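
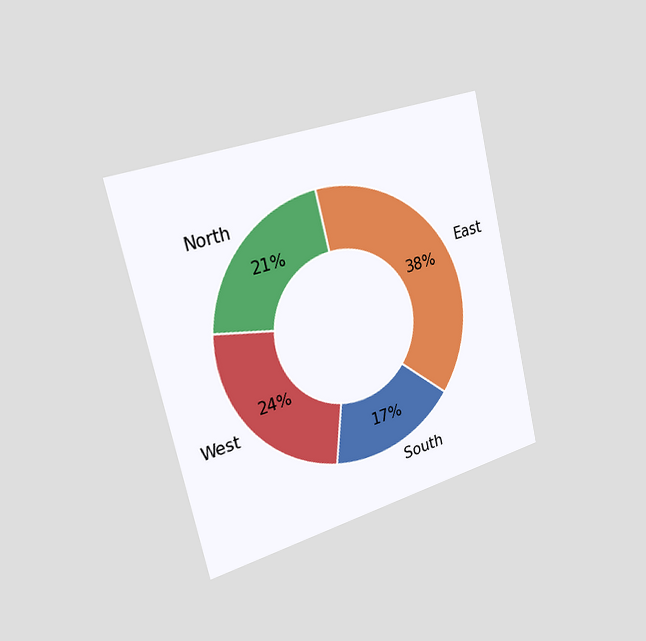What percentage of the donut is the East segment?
38%

The chart is tilted about 13° counter-clockwise and viewed slightly from the left. The East segment takes up 38% of the ring.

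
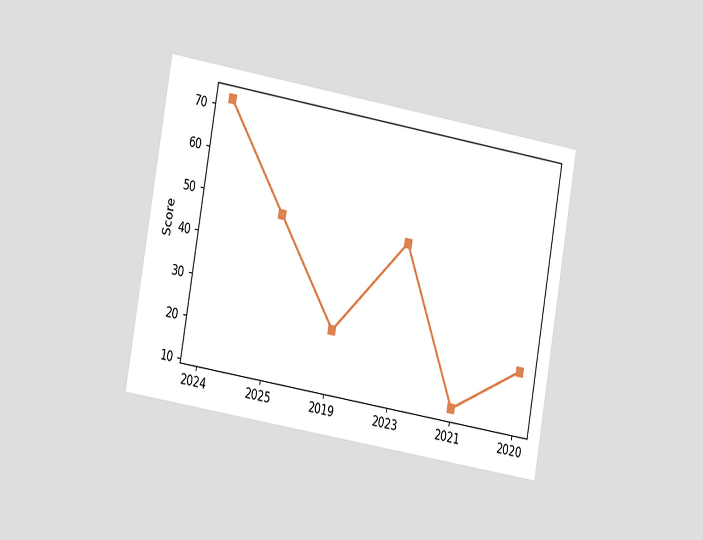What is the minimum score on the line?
12

The chart is tilted about 10° clockwise and viewed slightly from the left. The lowest point is at 2021, and reading across to the y-axis gives 12.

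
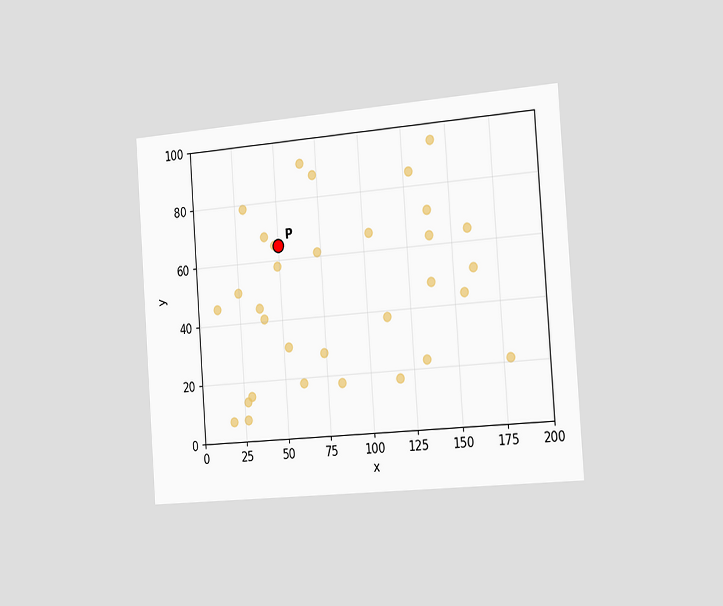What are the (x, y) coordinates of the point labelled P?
(50, 65)

The chart is tilted about 4° counter-clockwise and viewed slightly from the right. Following the gridlines from P to each axis, P sits at (50, 65).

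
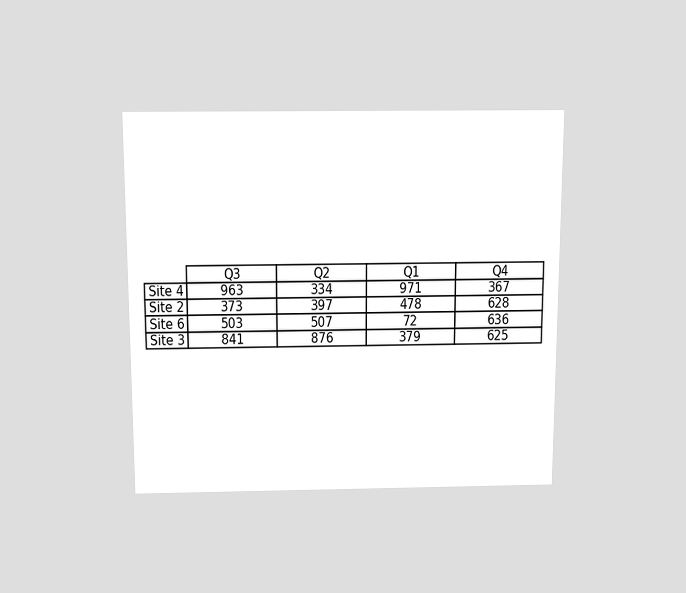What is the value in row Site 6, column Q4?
The chart is viewed slightly from above. The (Site 6, Q4) cell reads 636.

636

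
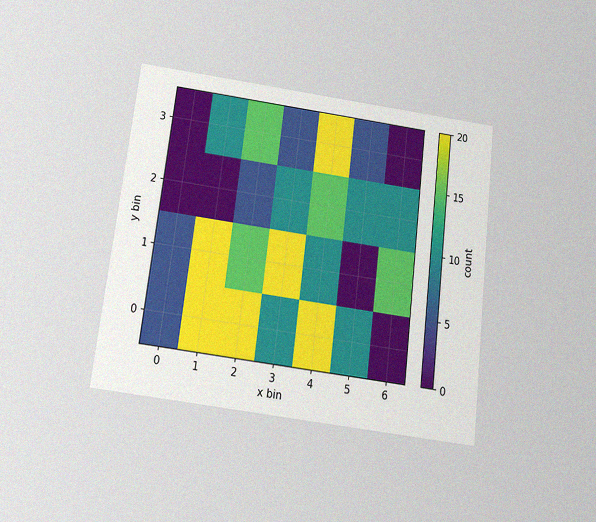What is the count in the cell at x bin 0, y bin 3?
The chart is tilted about 7° clockwise and viewed slightly from below, with some photo noise. Matching the cell (0, 3) against the colorbar gives 0.

0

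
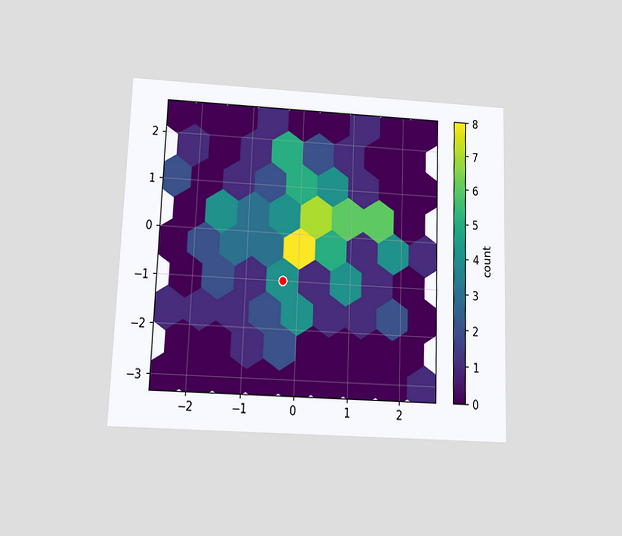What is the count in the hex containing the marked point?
The chart is tilted about 2° clockwise and viewed slightly from below. The marked hex reads 4 on the colorbar.

4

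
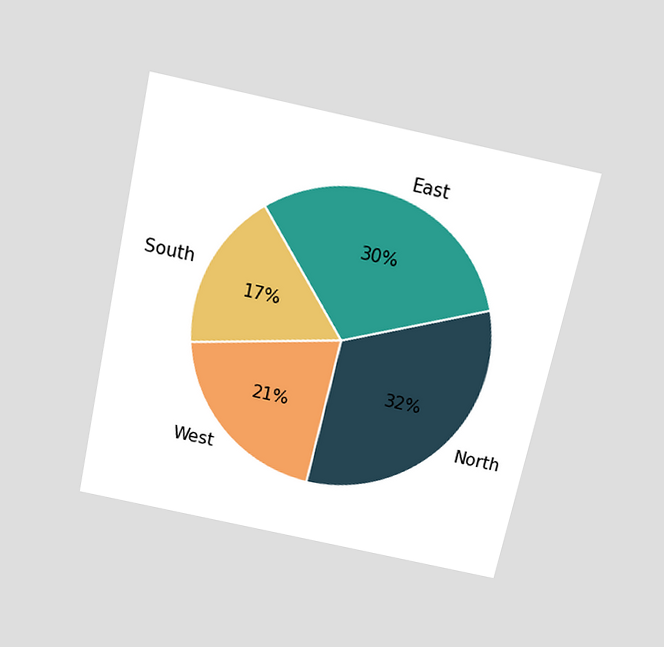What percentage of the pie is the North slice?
The chart is tilted about 12° clockwise and viewed slightly from above. The North slice takes up 32% of the pie.

32%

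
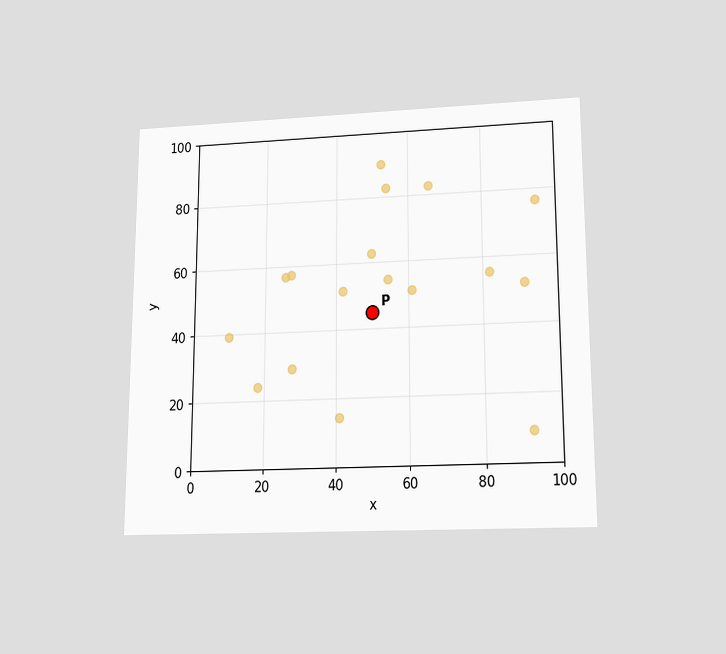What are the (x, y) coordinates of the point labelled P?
The chart is viewed slightly from below. Following the gridlines from P to each axis, P sits at (50, 45).

(50, 45)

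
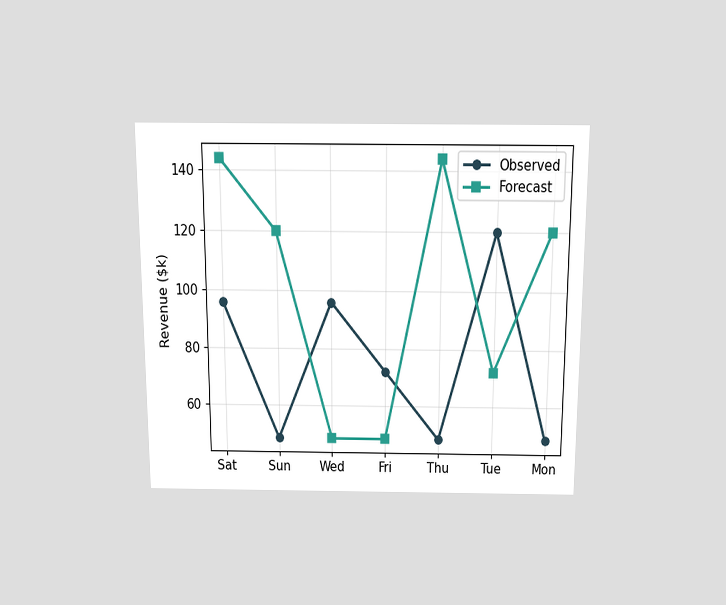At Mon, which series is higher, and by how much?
Forecast, by $72k

The chart is viewed slightly from above. At Mon, Forecast sits above the other line by $72k.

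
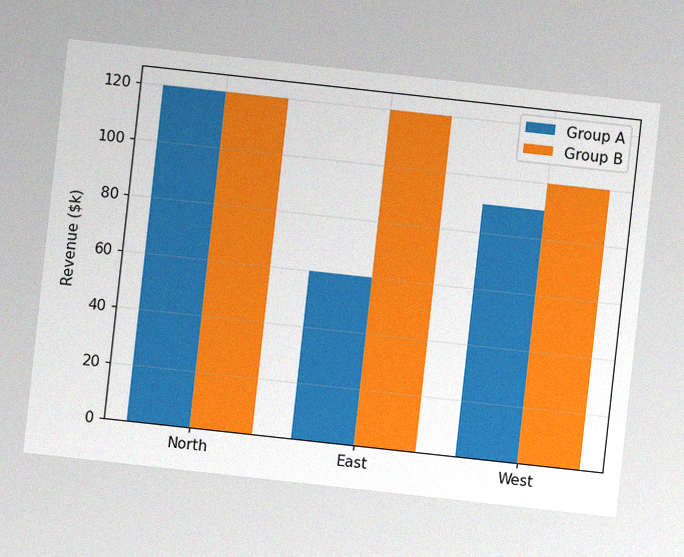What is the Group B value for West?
$100k

The chart is tilted about 6° clockwise, with some photo noise. The Group B bar at West reaches $100k on the y-axis.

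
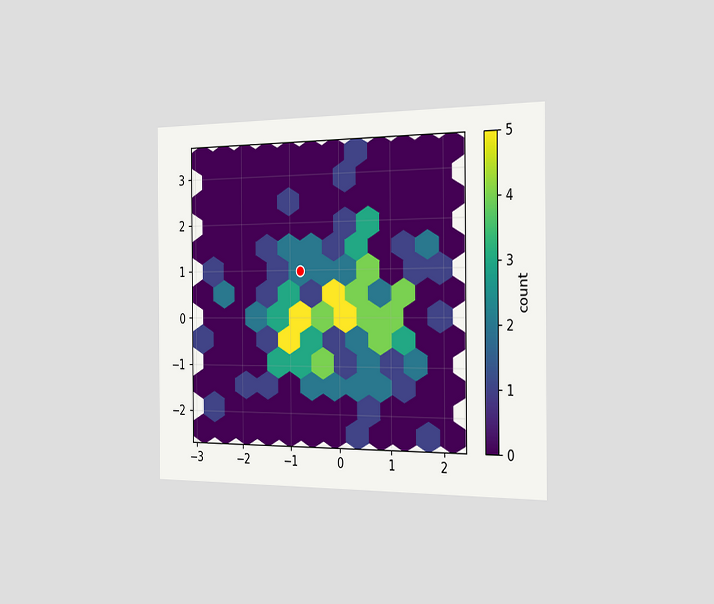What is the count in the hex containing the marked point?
The chart is viewed slightly from the right. The marked hex reads 2 on the colorbar.

2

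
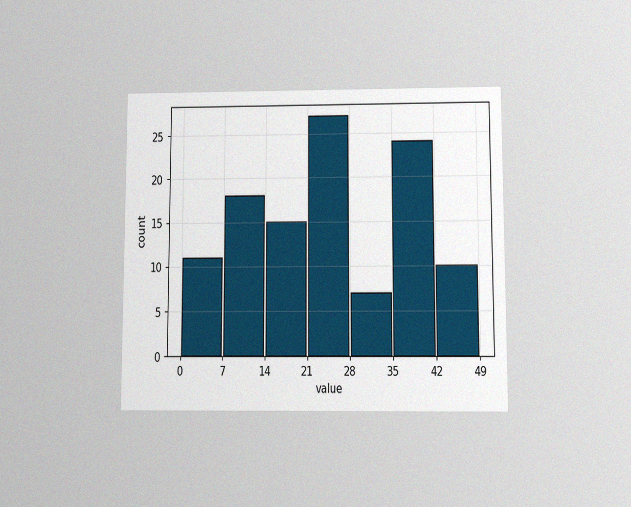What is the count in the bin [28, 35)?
7

The chart is viewed slightly from below, with some photo noise. The [28, 35) bin has height 7.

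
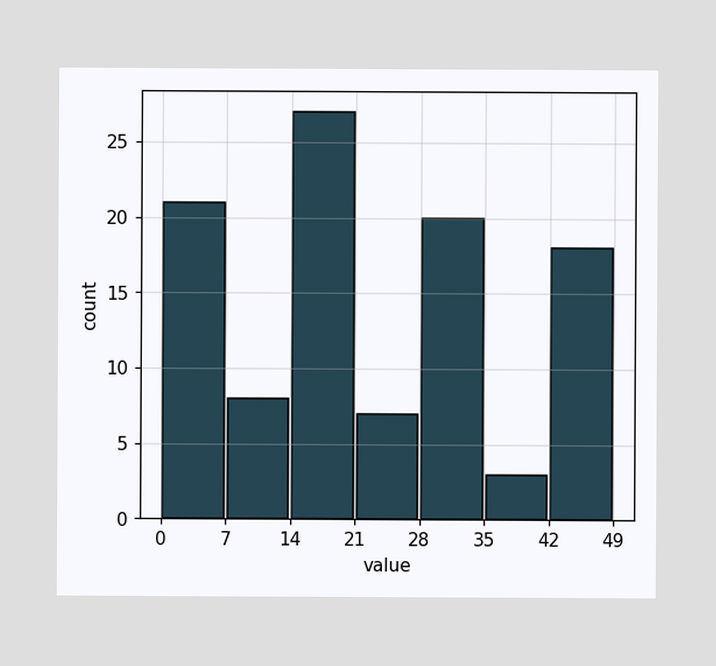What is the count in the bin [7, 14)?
The [7, 14) bin has height 8.

8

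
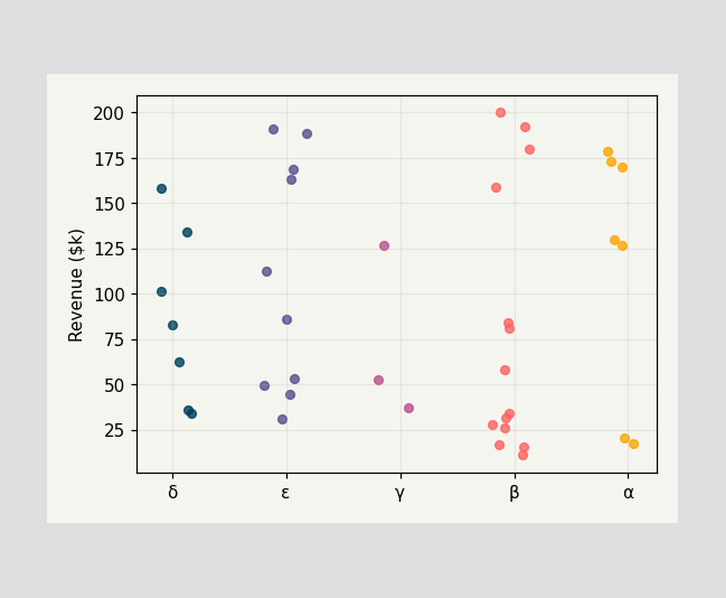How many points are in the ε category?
Counting the markers in the ε column gives 10.

10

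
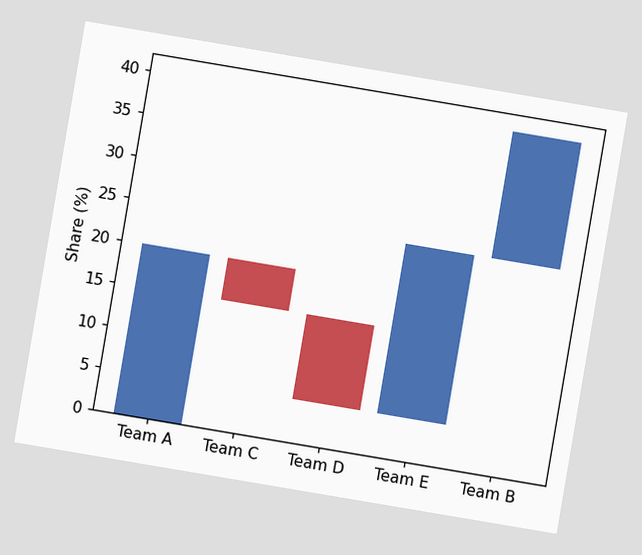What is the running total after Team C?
15%

The chart is tilted about 10° clockwise. After Team C the running total reaches 15%.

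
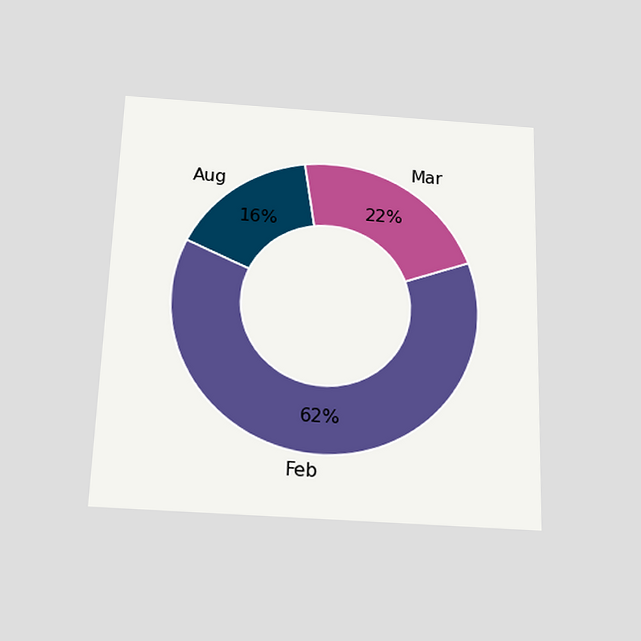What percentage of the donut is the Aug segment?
16%

The chart is viewed slightly from below. The Aug segment takes up 16% of the ring.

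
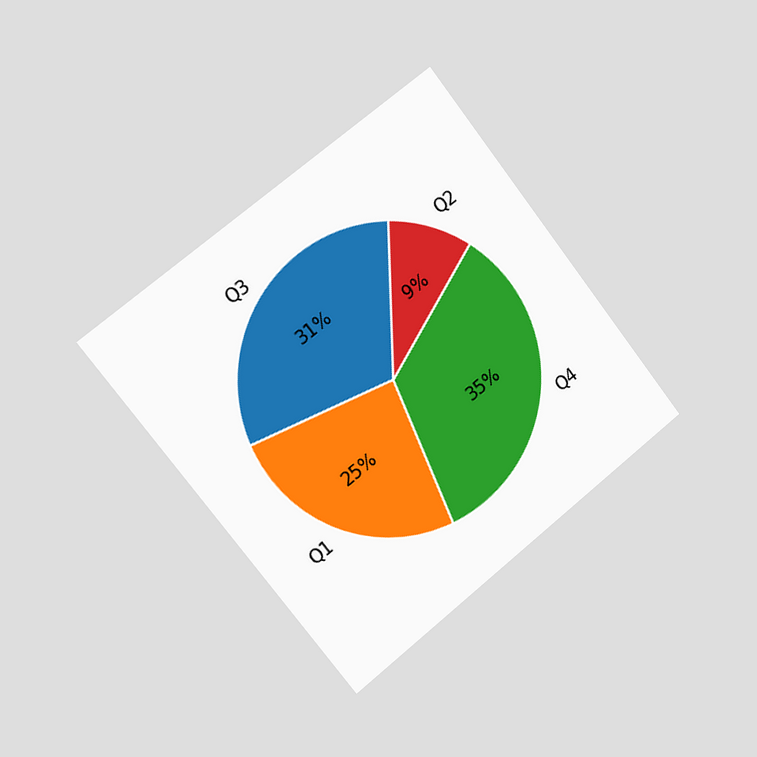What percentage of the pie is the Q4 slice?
35%

The chart is tilted about 38° counter-clockwise and viewed slightly from the left. The Q4 slice takes up 35% of the pie.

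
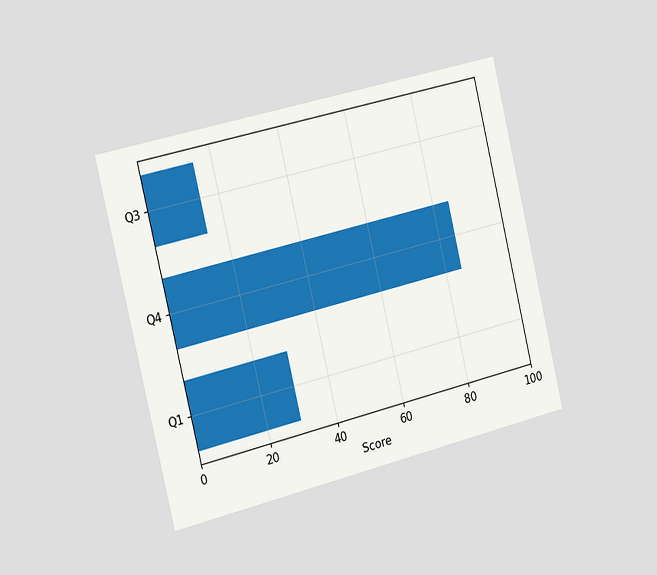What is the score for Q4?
85

The chart is tilted about 14° counter-clockwise and viewed slightly from the left. Reading along the chart's x-axis, the Q4 bar reaches 85.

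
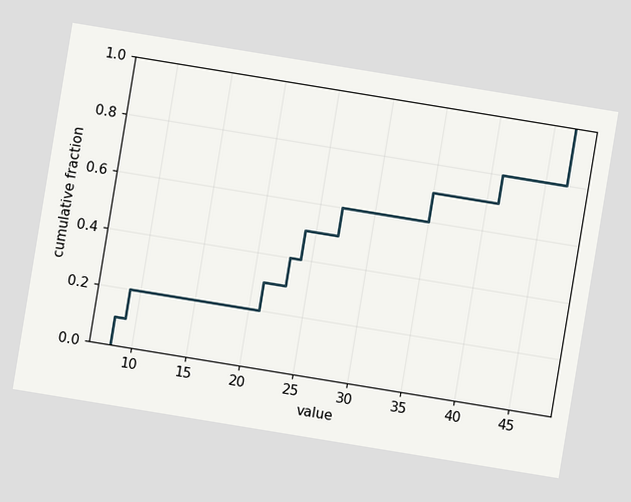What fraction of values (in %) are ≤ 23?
40%

The chart is tilted about 9° clockwise. At x=23 the ECDF step is at 40%.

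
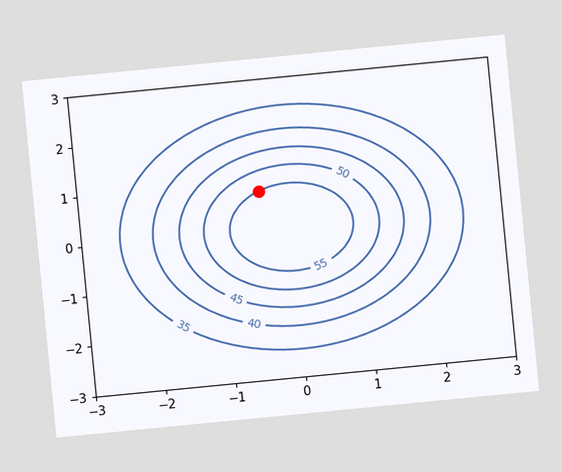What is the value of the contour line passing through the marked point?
55

The chart is tilted about 6° counter-clockwise. The marked point sits on the contour labelled 55.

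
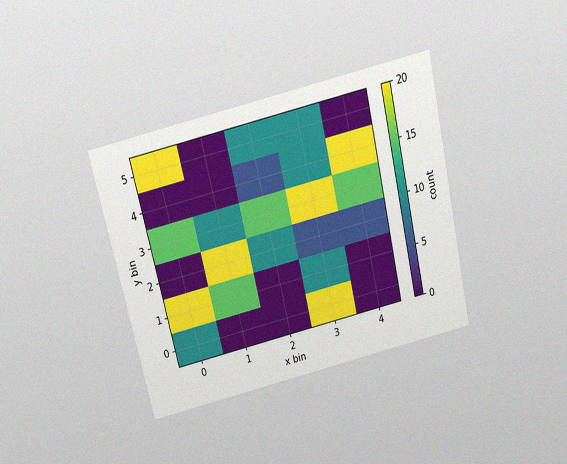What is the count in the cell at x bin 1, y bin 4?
The chart is tilted about 13° counter-clockwise and viewed slightly from above, with some photo noise. Matching the cell (1, 4) against the colorbar gives 0.

0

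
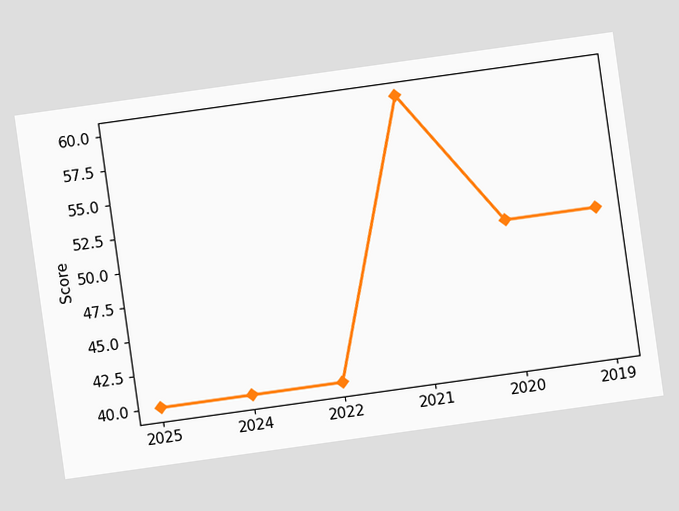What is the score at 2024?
The chart is tilted about 8° counter-clockwise. At 2024, the line is at 40.

40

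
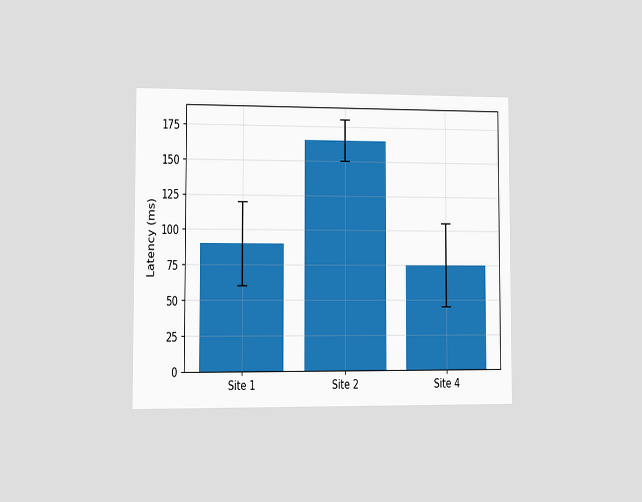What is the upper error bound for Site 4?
The chart is viewed slightly from the left. The Site 4 bar's upper whisker reaches 105ms.

105ms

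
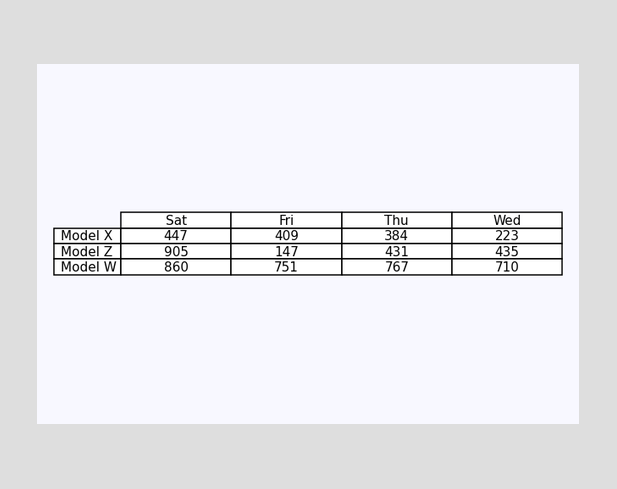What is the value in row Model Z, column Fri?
The (Model Z, Fri) cell reads 147.

147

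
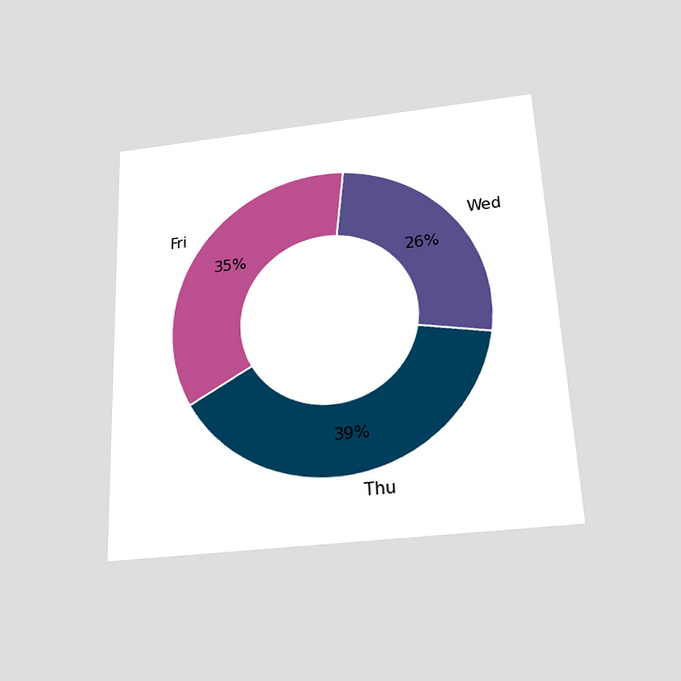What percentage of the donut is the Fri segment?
35%

The chart is tilted about 2° counter-clockwise and viewed slightly from below. The Fri segment takes up 35% of the ring.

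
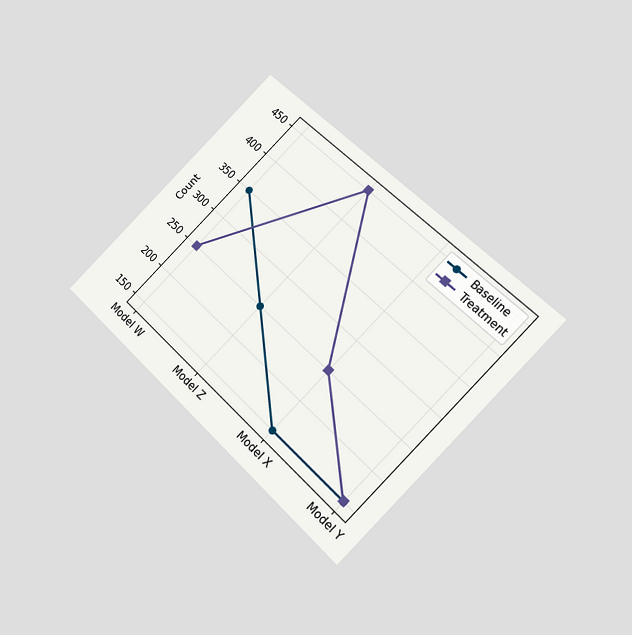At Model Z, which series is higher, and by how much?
The chart is tilted about 45° clockwise and viewed at a slight angle. At Model Z, Treatment sits above the other line by 200.

Treatment, by 200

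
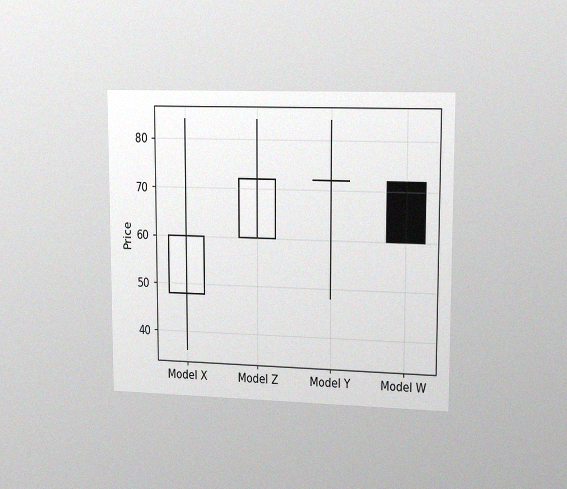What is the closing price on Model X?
60

The chart is viewed slightly from the right, with some photo noise. The Model X candle closes at 60.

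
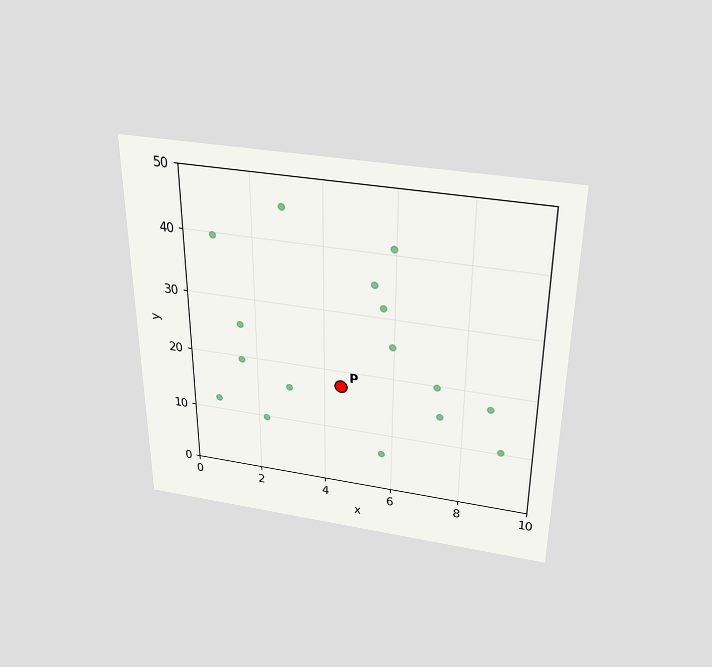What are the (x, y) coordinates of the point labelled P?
The chart is viewed slightly from above. Following the gridlines from P to each axis, P sits at (4.5, 17.5).

(4.5, 17.5)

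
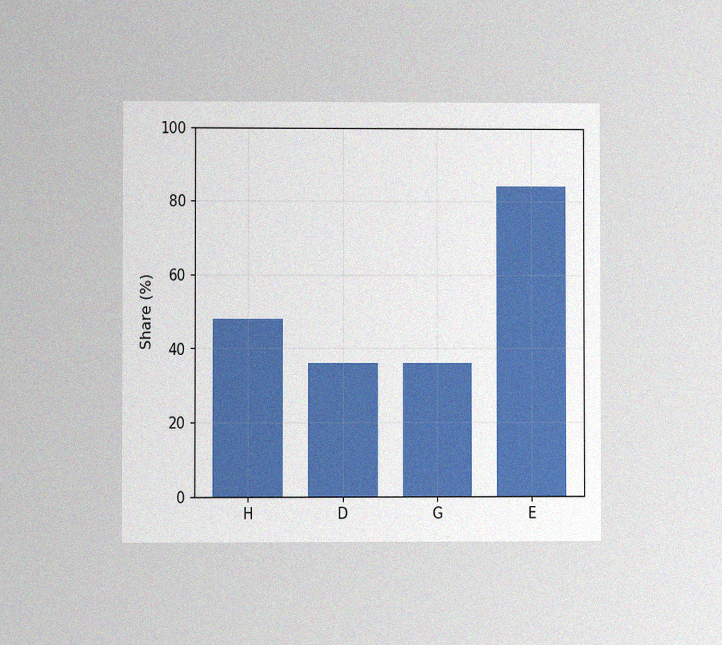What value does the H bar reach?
The chart is viewed at a slight angle, with some photo noise. Reading along the chart's y-axis, the H bar reaches 48%.

48%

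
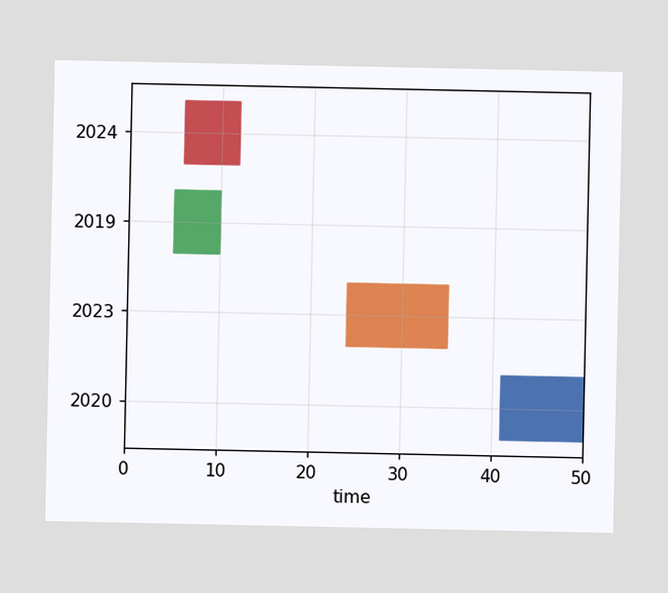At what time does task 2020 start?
41

The 2020 bar begins at t=41.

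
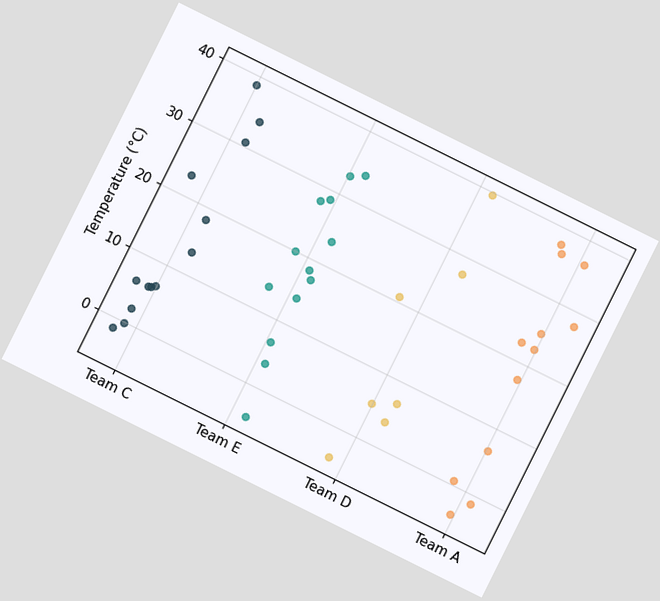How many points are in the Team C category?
13

The chart is tilted about 26° clockwise. Counting the markers in the Team C column gives 13.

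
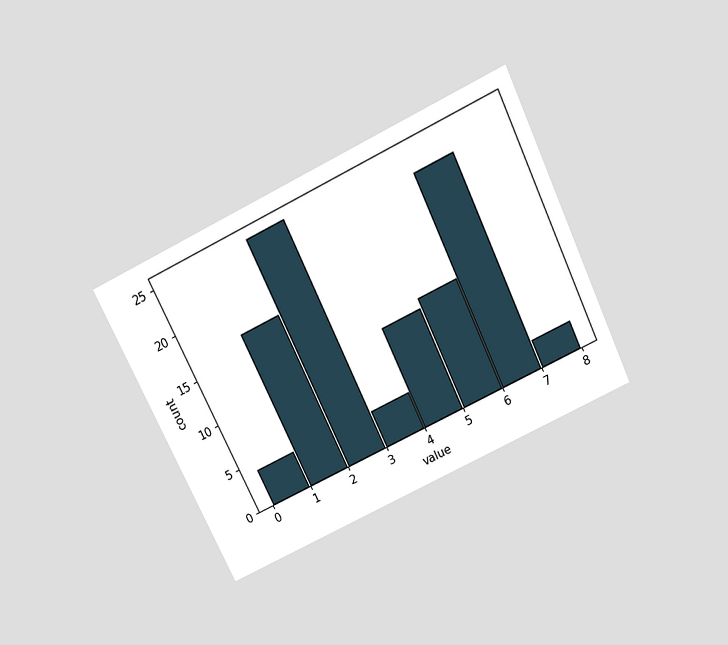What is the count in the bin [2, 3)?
The chart is tilted about 26° counter-clockwise and viewed slightly from above. The [2, 3) bin has height 25.

25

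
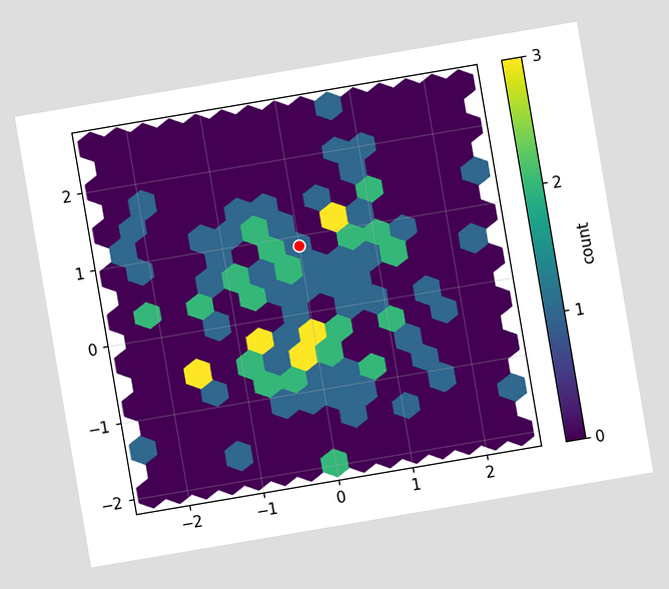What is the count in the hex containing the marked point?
The chart is tilted about 10° counter-clockwise. The marked hex reads 1 on the colorbar.

1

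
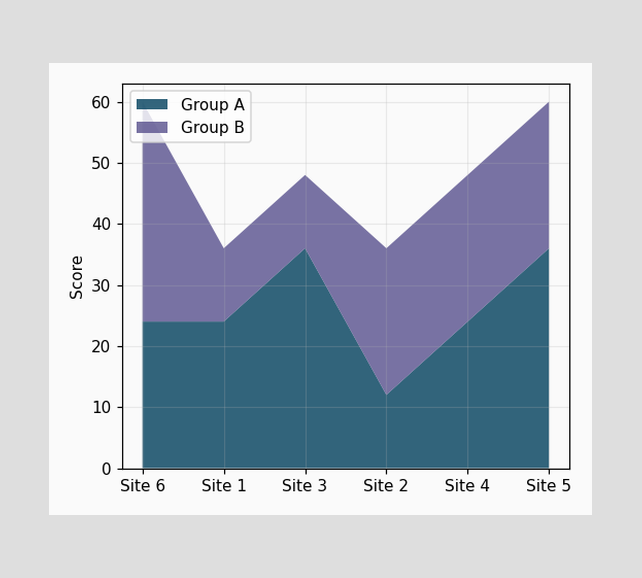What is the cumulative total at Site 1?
36

The stacked total at Site 1 reaches 36.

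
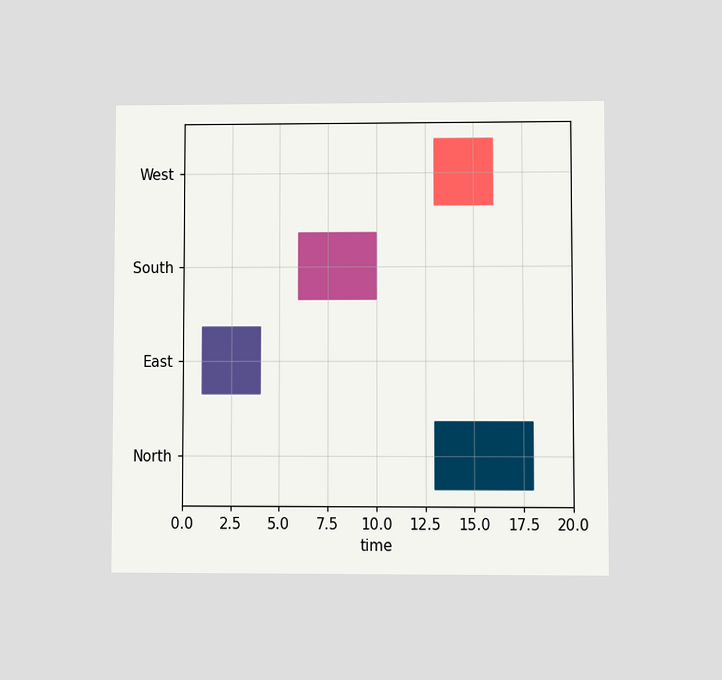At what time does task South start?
The chart is viewed at a slight angle. The South bar begins at t=6.

6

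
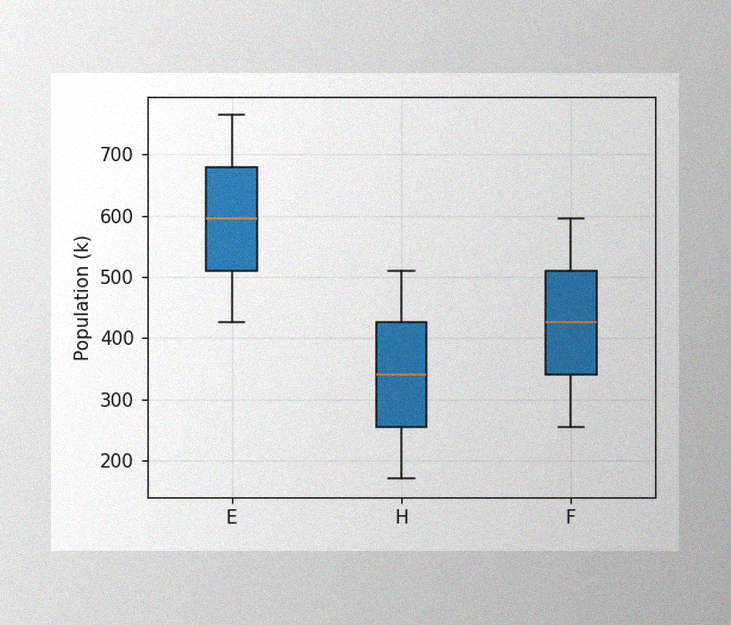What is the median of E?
The image has some photo noise and uneven lighting. The median line in the E box sits at 595k.

595k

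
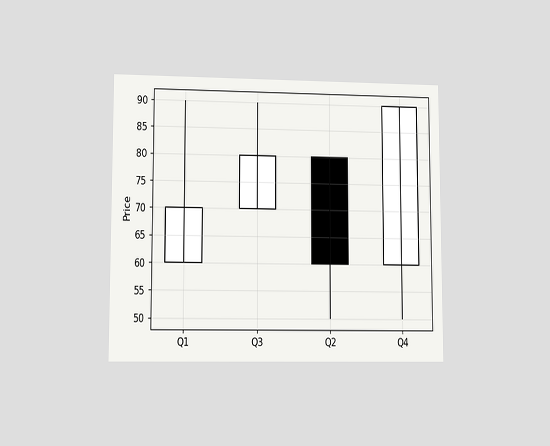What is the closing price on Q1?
70

The chart is viewed at a slight angle. The Q1 candle closes at 70.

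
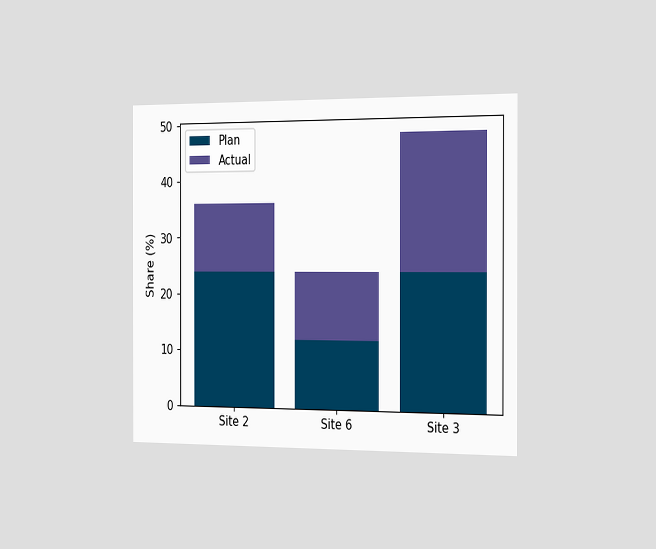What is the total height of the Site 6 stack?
The chart is viewed slightly from the right. The Site 6 stack's top reaches 24% on the y-axis.

24%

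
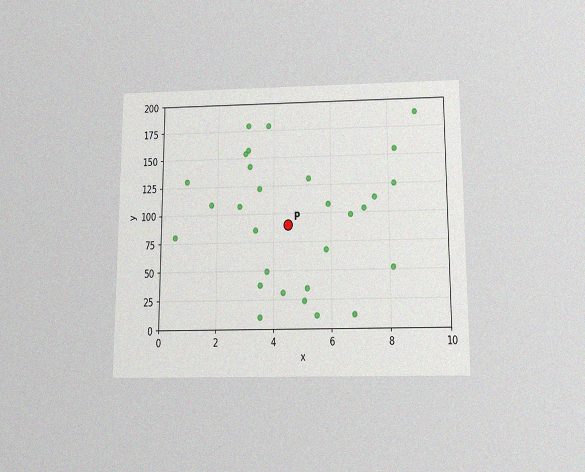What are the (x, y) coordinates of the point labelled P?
(4.5, 90)

The chart is viewed slightly from below, with some photo noise. Following the gridlines from P to each axis, P sits at (4.5, 90).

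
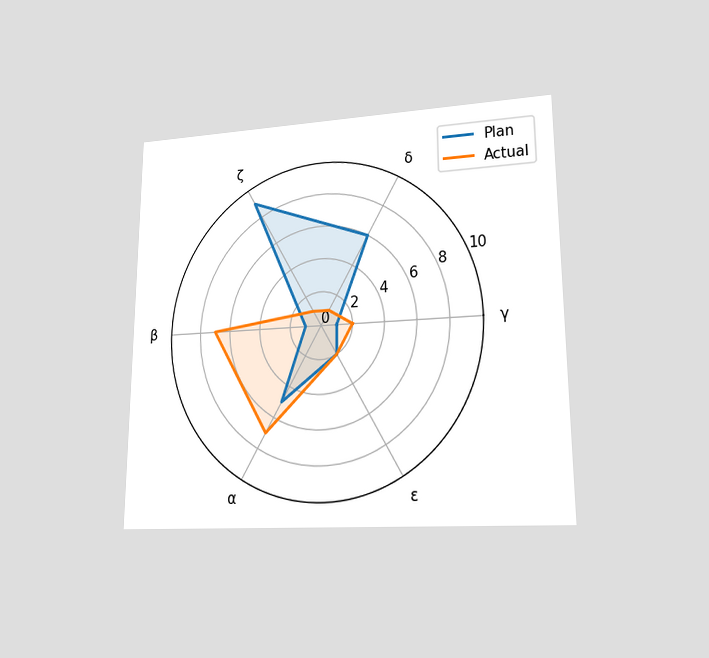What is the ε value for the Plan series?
The chart is viewed at a slight angle. On the ε axis, Plan reaches 2.

2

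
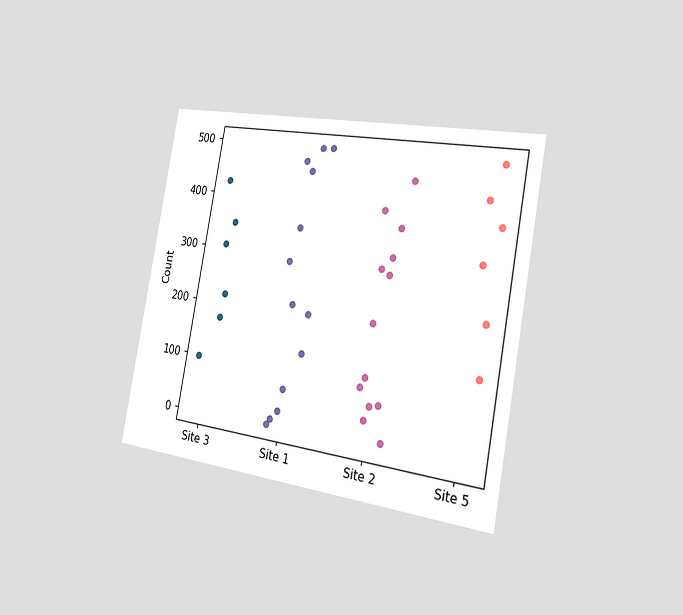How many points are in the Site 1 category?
13

The chart is tilted about 10° clockwise and viewed slightly from the right. Counting the markers in the Site 1 column gives 13.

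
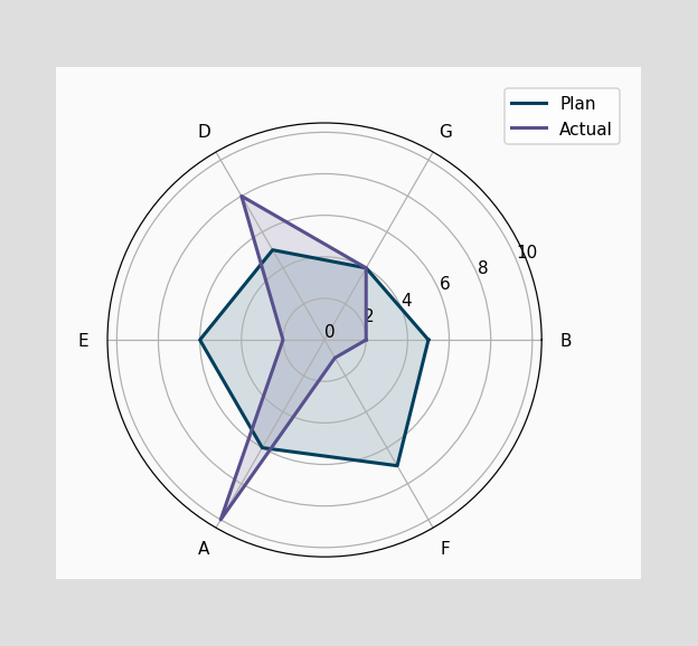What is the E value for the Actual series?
2

On the E axis, Actual reaches 2.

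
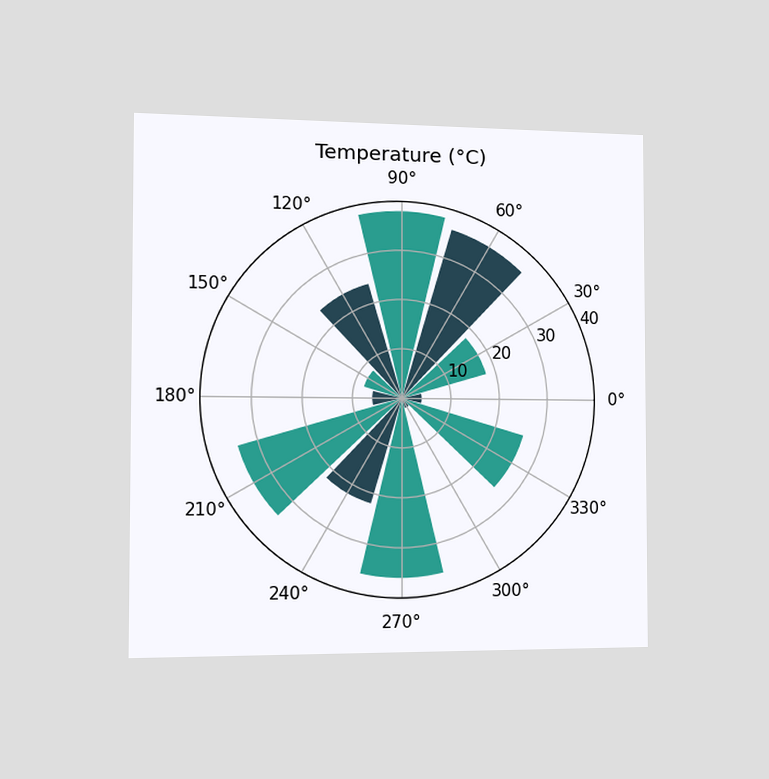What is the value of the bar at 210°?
34°C

The chart is viewed slightly from the left. The bar at 210° reaches 34°C on the radial axis.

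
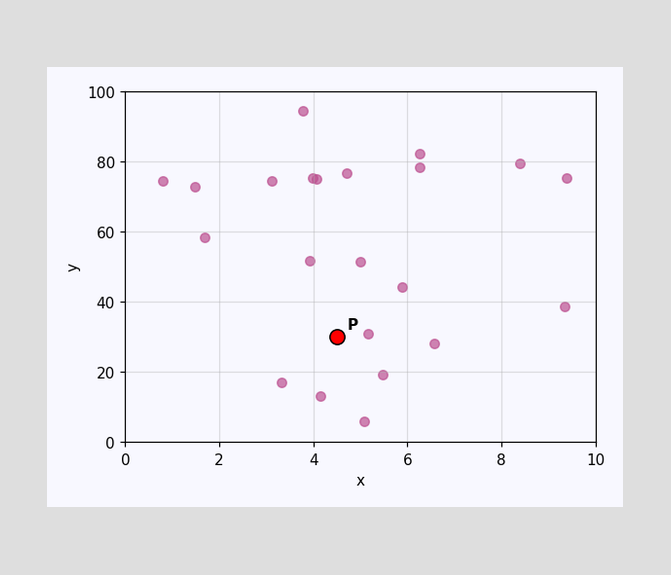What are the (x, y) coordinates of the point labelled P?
(4.5, 30)

Following the gridlines from P to each axis, P sits at (4.5, 30).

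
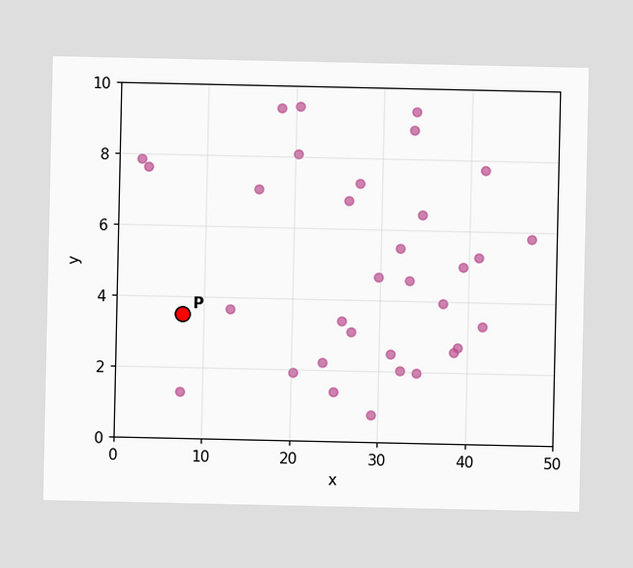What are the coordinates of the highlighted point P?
(7.5, 3.5)

Following the gridlines from P to each axis, P sits at (7.5, 3.5).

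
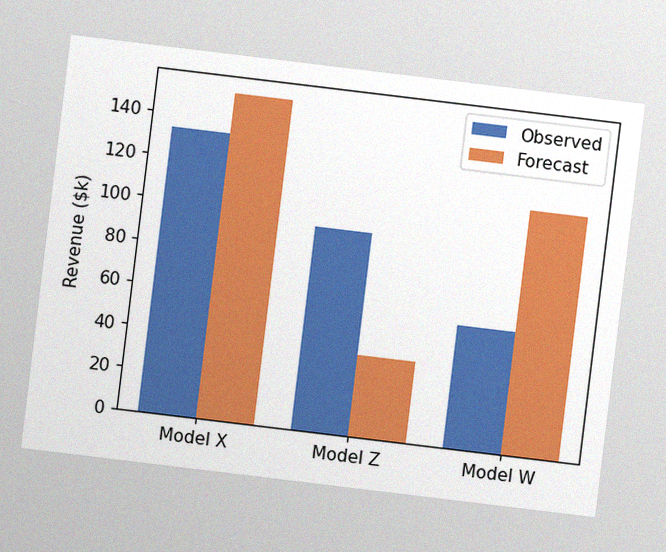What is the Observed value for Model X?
The chart is tilted about 7° clockwise, with some photo noise. The Observed bar at Model X reaches $133k on the y-axis.

$133k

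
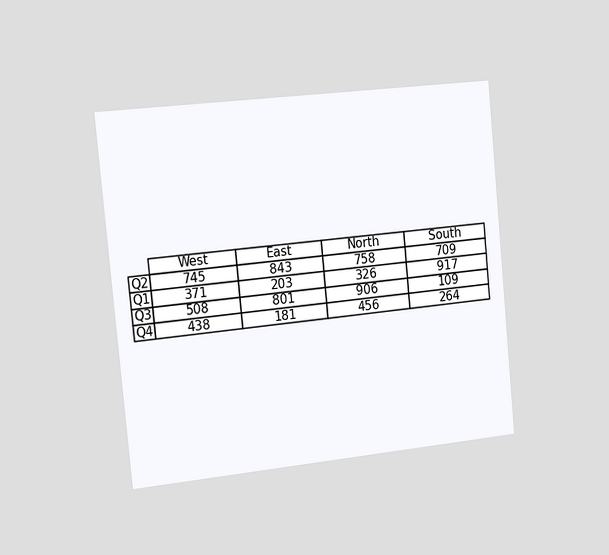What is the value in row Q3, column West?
508

The chart is tilted about 6° counter-clockwise and viewed slightly from the left. The (Q3, West) cell reads 508.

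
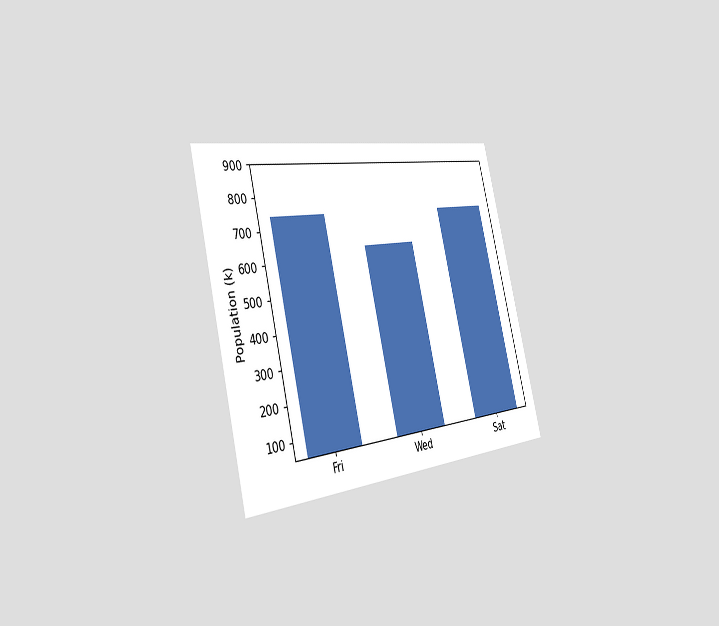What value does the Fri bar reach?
The chart is tilted about 14° counter-clockwise and viewed slightly from the left. Reading along the chart's y-axis, the Fri bar reaches 742k.

742k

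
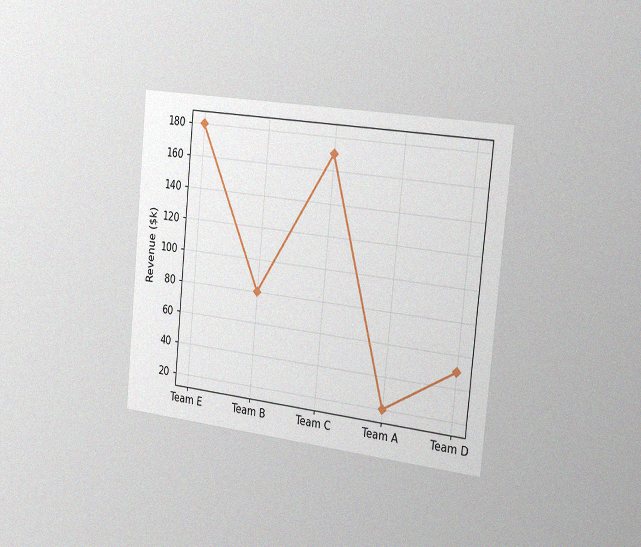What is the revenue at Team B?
$80k

The chart is tilted about 5° clockwise and viewed slightly from the right, with some photo noise. At Team B, the line is at $80k.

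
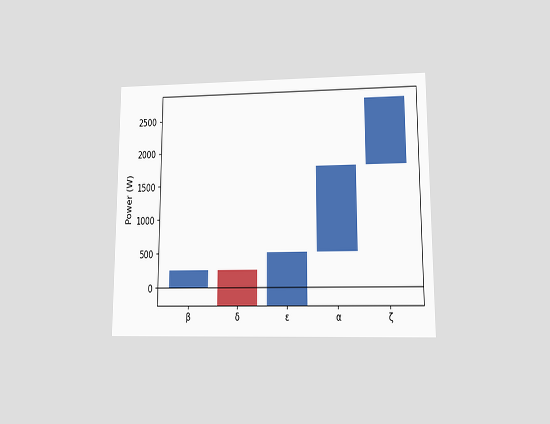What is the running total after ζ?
The chart is viewed at a slight angle. After ζ the running total reaches 2750W.

2750W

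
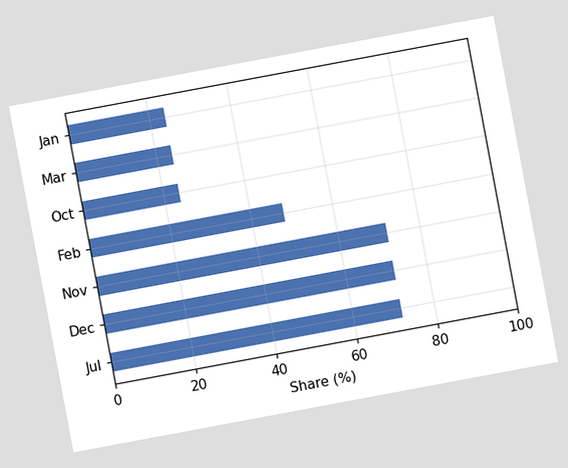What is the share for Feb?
48%

The chart is tilted about 11° counter-clockwise. Reading along the chart's x-axis, the Feb bar reaches 48%.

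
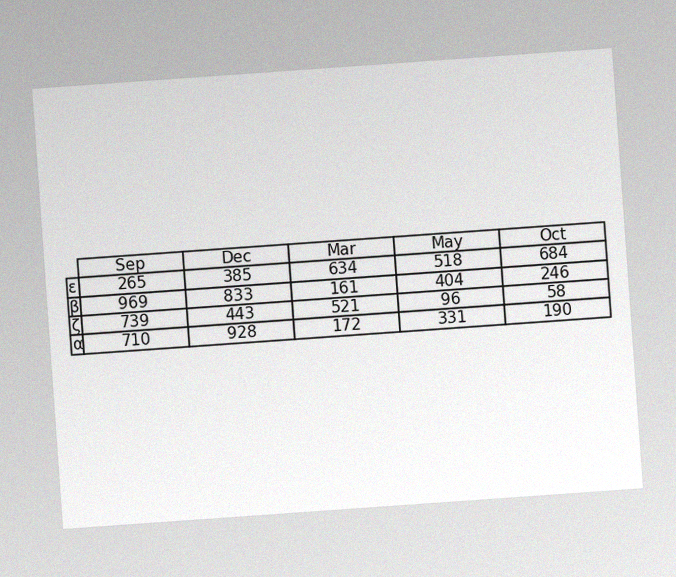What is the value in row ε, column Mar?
634

The chart is tilted about 4° counter-clockwise, with some photo noise. The (ε, Mar) cell reads 634.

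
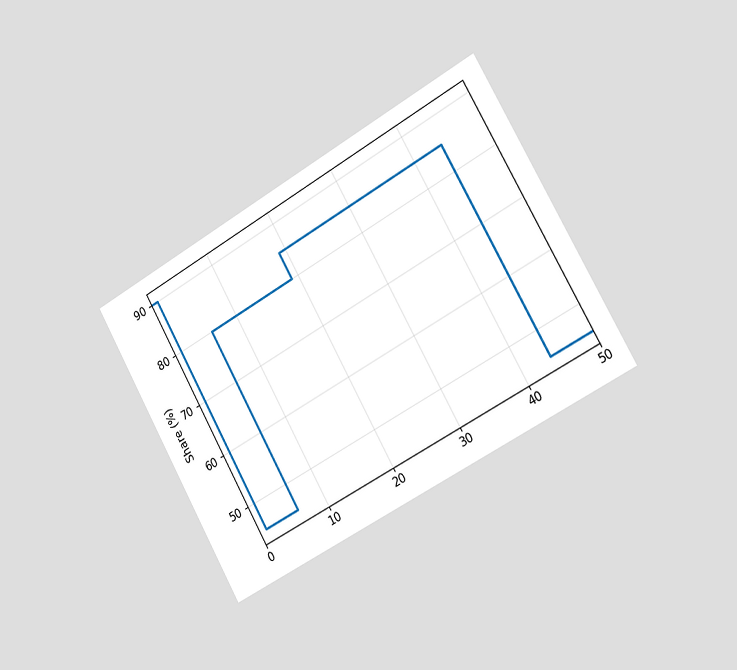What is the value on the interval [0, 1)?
90%

The chart is tilted about 29° counter-clockwise and viewed slightly from the right. On [0, 1) the step sits at 90%.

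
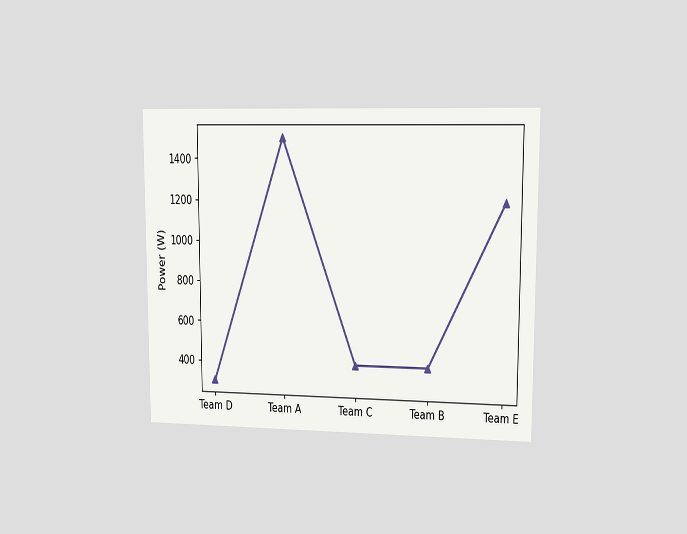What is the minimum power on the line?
300W

The chart is viewed at a slight angle. The lowest point is at Team D, and reading across to the y-axis gives 300W.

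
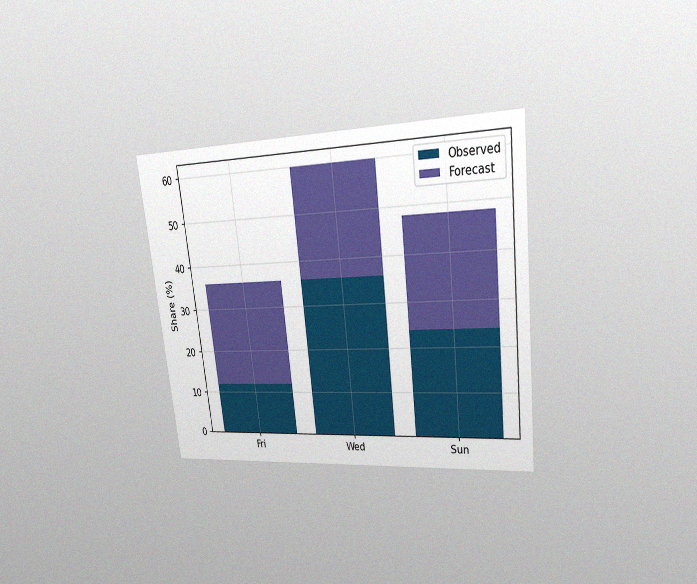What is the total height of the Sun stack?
The chart is tilted about 6° counter-clockwise and viewed at a slight angle, with some photo noise. The Sun stack's top reaches 48% on the y-axis.

48%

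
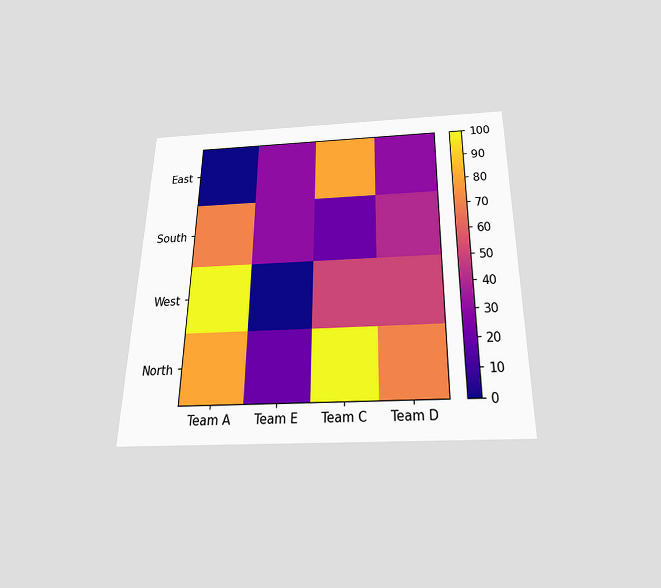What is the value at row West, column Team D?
The chart is viewed slightly from below. Matching cell (West, Team D) against the colorbar gives 50.

50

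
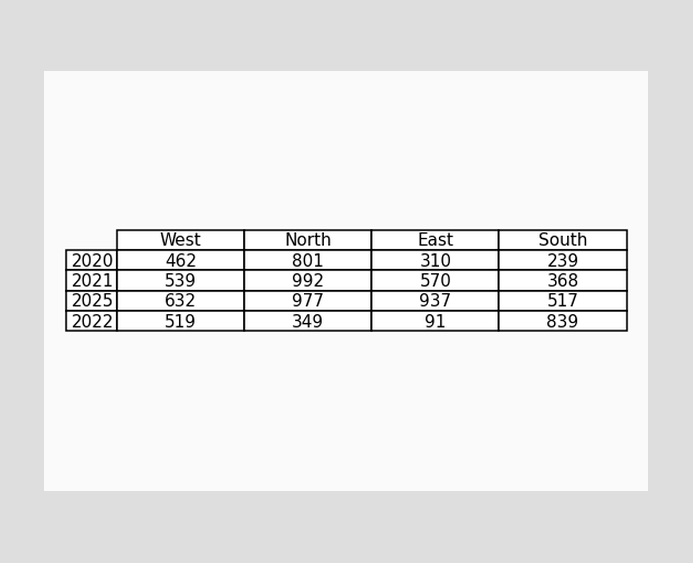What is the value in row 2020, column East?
The (2020, East) cell reads 310.

310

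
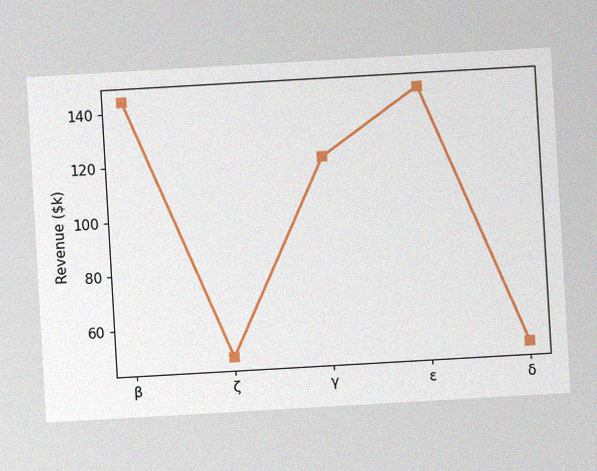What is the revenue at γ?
$120k

The chart is tilted about 3° counter-clockwise, with some photo noise. At γ, the line is at $120k.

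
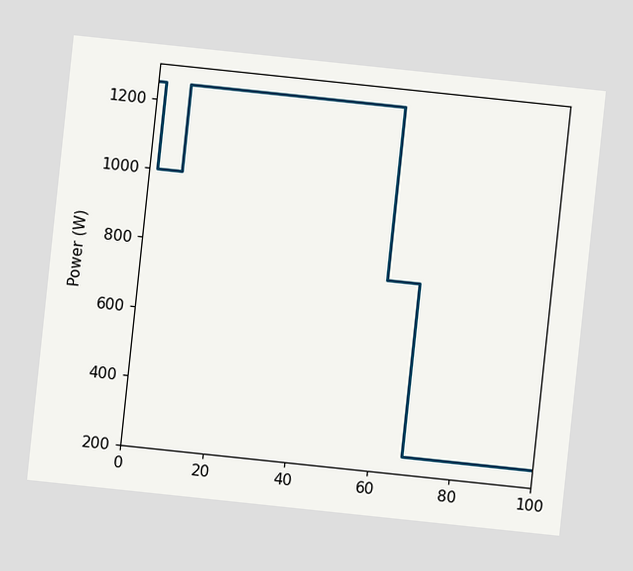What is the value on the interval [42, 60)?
The chart is tilted about 6° clockwise. On [42, 60) the step sits at 1250W.

1250W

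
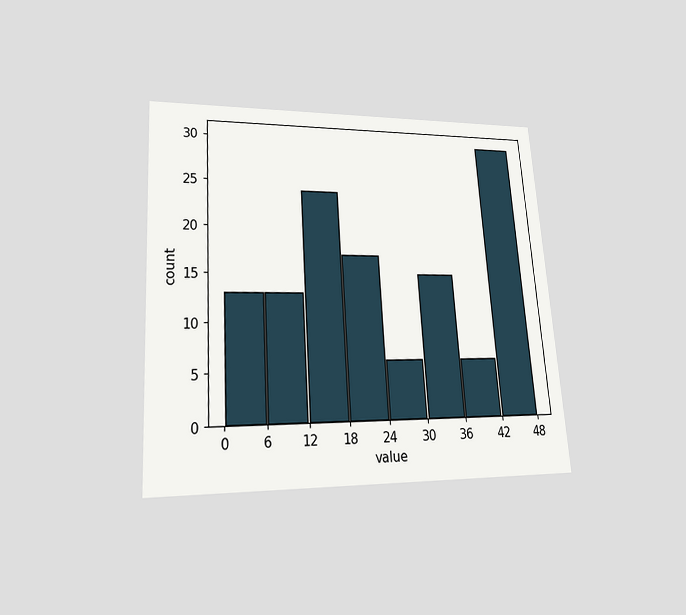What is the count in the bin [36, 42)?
The chart is tilted about 4° counter-clockwise and viewed at a slight angle. The [36, 42) bin has height 6.

6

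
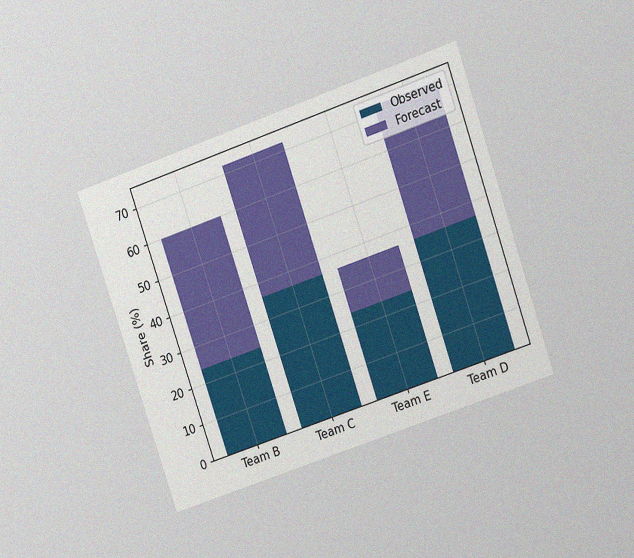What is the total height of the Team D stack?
72%

The chart is tilted about 19° counter-clockwise and viewed at a slight angle, with some photo noise. The Team D stack's top reaches 72% on the y-axis.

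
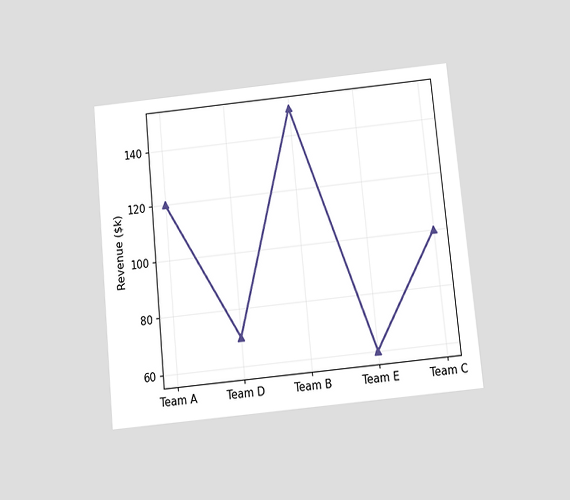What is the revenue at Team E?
The chart is tilted about 6° counter-clockwise and viewed slightly from below. At Team E, the line is at $60k.

$60k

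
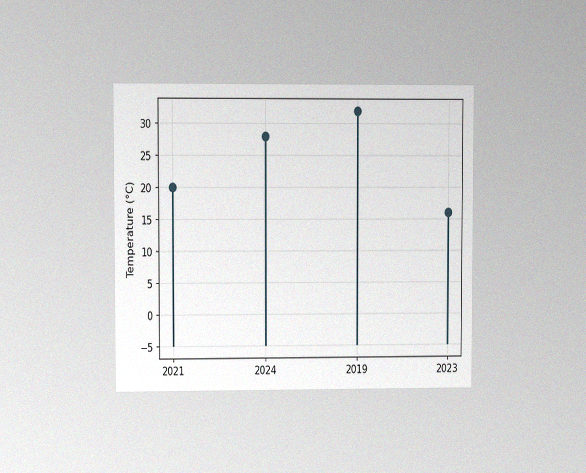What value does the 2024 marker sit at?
28°C

The chart is viewed at a slight angle, with some photo noise. The 2024 marker sits at 28°C.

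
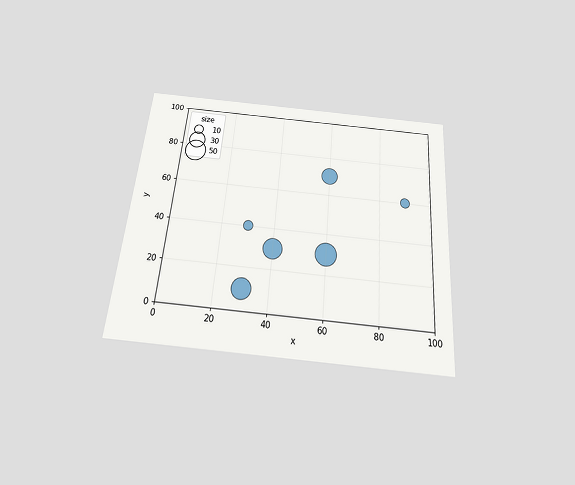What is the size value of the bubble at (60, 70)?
30

The chart is tilted about 5° clockwise and viewed slightly from below. Matching the bubble at (60, 70) against the size legend gives 30.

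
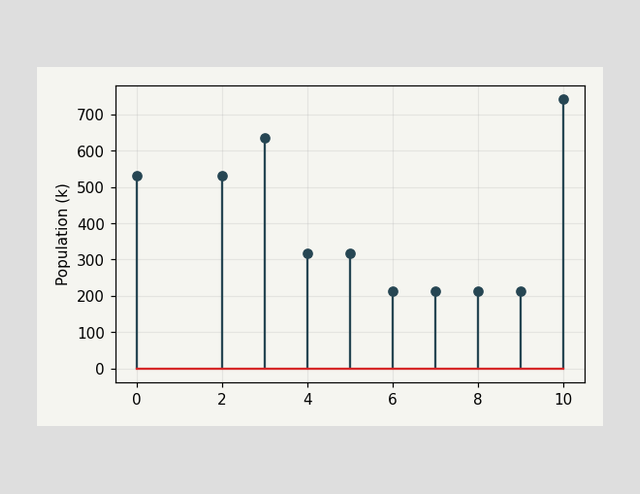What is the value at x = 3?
636k

The stem at x=3 reaches 636k.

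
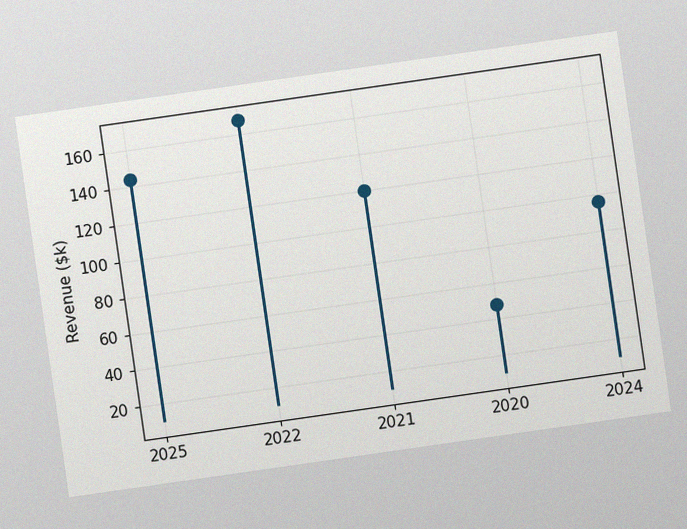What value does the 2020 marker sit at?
The chart is tilted about 8° counter-clockwise, with some photo noise. The 2020 marker sits at $48k.

$48k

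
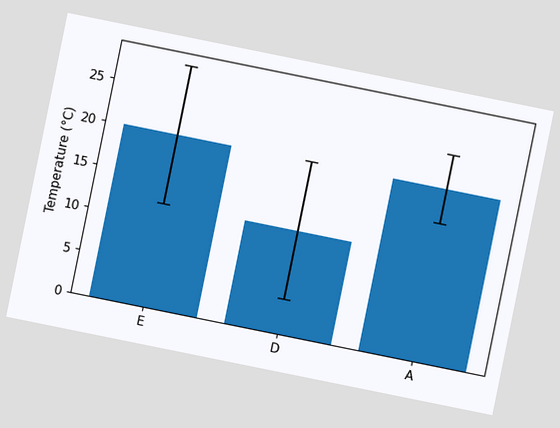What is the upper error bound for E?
28°C

The chart is tilted about 11° clockwise. The E bar's upper whisker reaches 28°C.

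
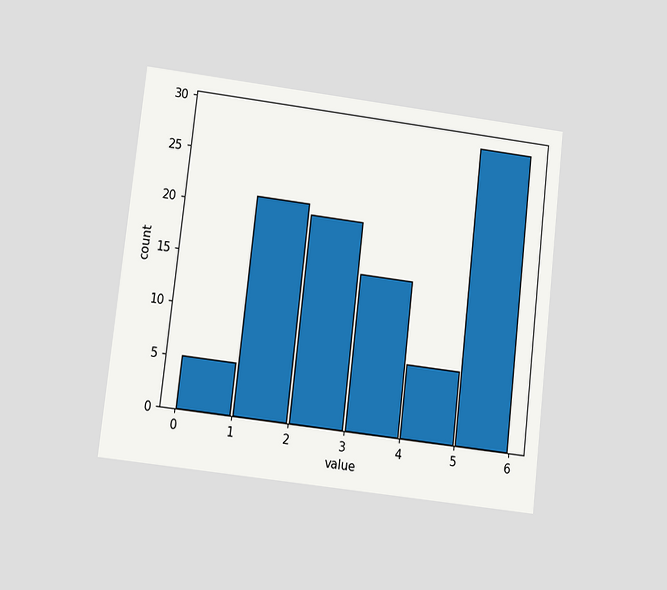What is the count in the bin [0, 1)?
5

The chart is tilted about 7° clockwise and viewed at a slight angle. The [0, 1) bin has height 5.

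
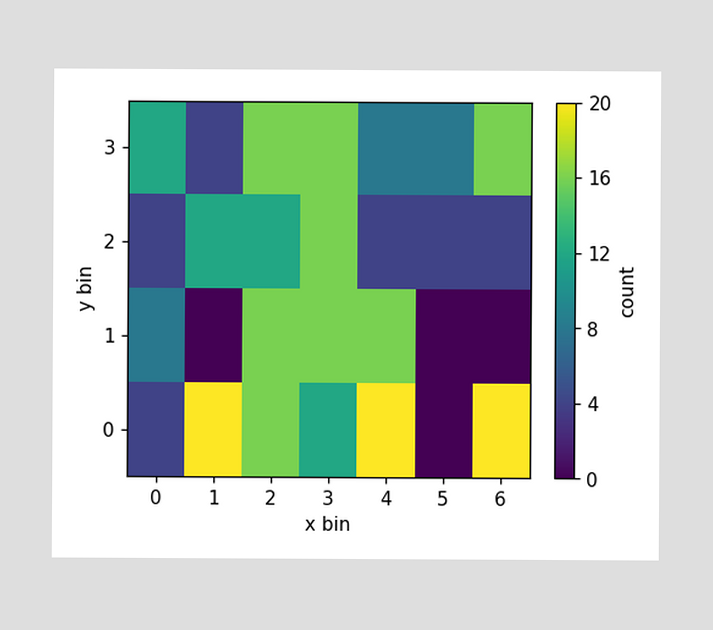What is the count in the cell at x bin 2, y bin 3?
Matching the cell (2, 3) against the colorbar gives 16.

16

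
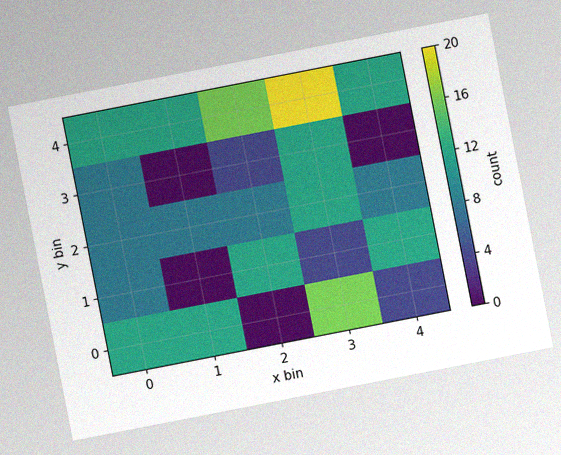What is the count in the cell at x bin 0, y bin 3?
The chart is tilted about 11° counter-clockwise, with some photo noise. Matching the cell (0, 3) against the colorbar gives 8.

8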